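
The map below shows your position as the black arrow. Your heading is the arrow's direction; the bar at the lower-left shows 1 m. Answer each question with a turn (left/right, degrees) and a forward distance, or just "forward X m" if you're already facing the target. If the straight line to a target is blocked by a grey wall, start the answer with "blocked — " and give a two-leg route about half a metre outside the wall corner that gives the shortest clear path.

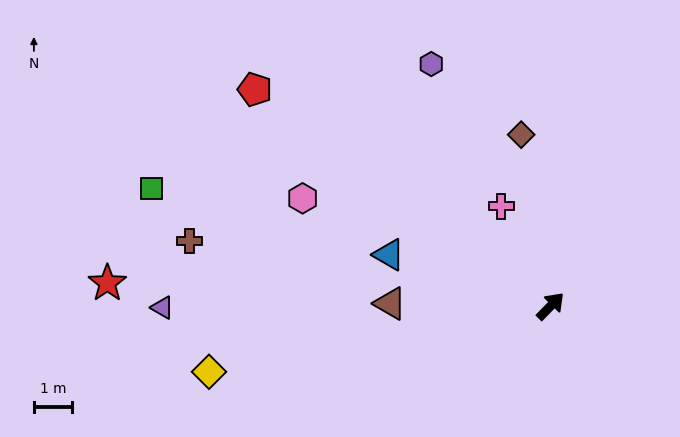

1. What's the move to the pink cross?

turn left 71°, forward 2.9 m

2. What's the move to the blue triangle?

turn left 117°, forward 4.4 m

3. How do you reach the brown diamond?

turn left 54°, forward 4.6 m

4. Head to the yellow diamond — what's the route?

turn left 145°, forward 9.1 m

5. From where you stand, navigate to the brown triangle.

turn left 133°, forward 4.2 m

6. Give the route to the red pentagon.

turn left 98°, forward 9.6 m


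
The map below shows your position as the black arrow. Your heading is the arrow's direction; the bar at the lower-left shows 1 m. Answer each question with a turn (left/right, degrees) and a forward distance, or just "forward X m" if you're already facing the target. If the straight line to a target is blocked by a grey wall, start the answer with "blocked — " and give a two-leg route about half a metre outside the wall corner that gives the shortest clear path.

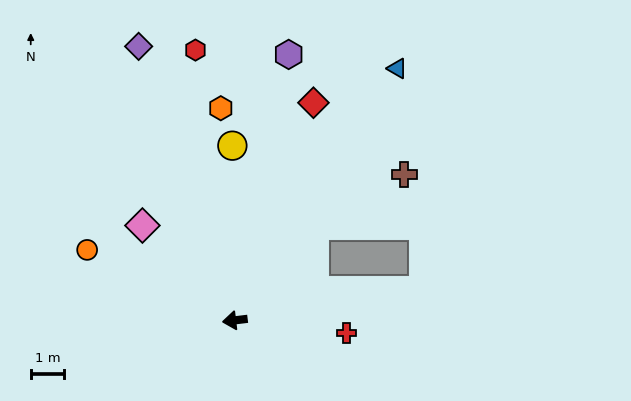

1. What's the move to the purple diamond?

turn right 77°, forward 8.6 m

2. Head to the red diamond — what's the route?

turn right 117°, forward 6.9 m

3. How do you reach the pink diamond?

turn right 53°, forward 3.9 m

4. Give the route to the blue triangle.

turn right 130°, forward 8.9 m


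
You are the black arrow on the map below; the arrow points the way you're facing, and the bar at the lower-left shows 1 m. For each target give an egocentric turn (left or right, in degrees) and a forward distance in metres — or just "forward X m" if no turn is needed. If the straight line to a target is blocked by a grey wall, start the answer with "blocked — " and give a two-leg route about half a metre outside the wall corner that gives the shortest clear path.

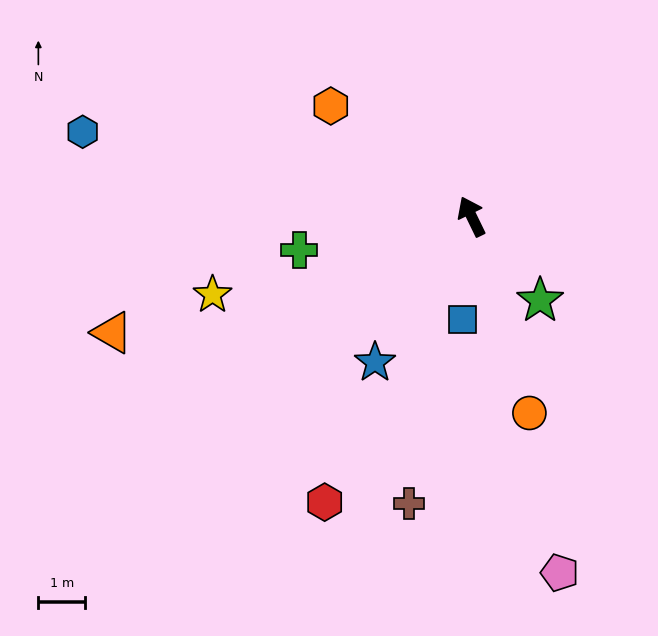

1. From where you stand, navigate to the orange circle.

turn left 170°, forward 4.4 m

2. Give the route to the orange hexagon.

turn left 26°, forward 3.8 m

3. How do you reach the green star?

turn right 167°, forward 2.3 m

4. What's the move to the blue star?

turn left 121°, forward 3.7 m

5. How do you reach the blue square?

turn left 149°, forward 2.2 m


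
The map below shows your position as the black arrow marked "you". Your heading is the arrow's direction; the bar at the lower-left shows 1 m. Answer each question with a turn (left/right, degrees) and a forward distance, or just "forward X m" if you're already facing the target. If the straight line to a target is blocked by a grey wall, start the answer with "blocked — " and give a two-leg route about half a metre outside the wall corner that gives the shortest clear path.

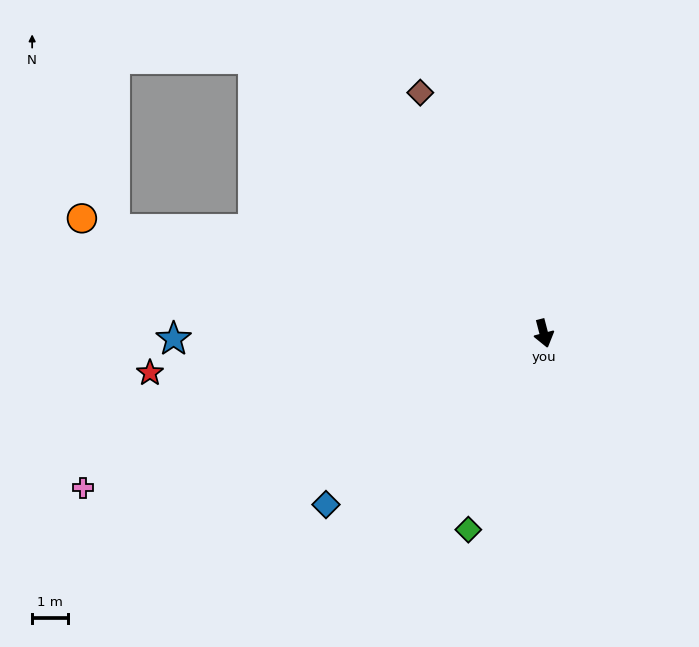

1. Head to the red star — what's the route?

turn right 99°, forward 11.0 m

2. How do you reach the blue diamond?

turn right 66°, forward 7.7 m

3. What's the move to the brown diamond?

turn right 167°, forward 7.6 m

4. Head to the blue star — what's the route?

turn right 104°, forward 10.3 m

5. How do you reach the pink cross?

turn right 86°, forward 13.6 m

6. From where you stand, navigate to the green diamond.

turn right 36°, forward 5.9 m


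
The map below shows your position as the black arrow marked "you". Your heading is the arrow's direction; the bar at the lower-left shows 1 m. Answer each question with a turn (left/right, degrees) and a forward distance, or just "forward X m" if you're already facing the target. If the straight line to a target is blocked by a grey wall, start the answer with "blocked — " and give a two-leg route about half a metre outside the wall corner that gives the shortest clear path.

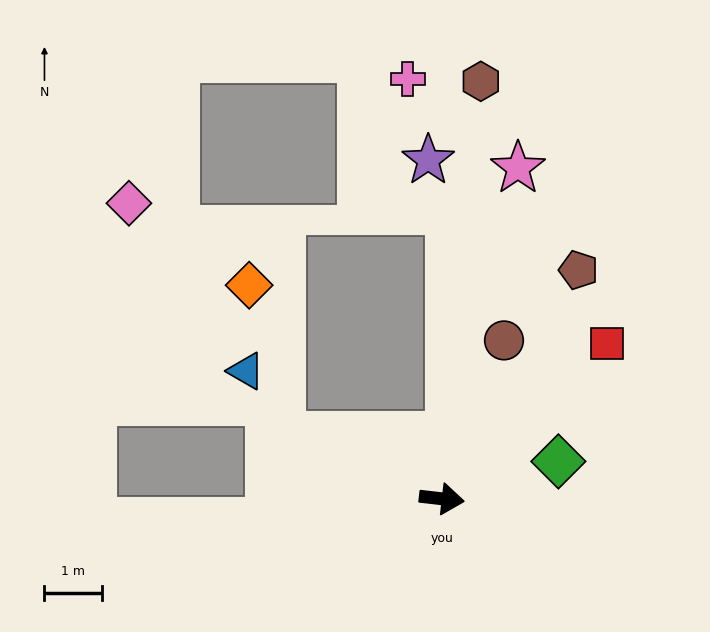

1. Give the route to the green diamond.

turn left 24°, forward 2.1 m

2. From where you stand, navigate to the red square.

turn left 50°, forward 3.9 m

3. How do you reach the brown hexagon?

turn left 91°, forward 7.3 m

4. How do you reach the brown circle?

turn left 75°, forward 3.0 m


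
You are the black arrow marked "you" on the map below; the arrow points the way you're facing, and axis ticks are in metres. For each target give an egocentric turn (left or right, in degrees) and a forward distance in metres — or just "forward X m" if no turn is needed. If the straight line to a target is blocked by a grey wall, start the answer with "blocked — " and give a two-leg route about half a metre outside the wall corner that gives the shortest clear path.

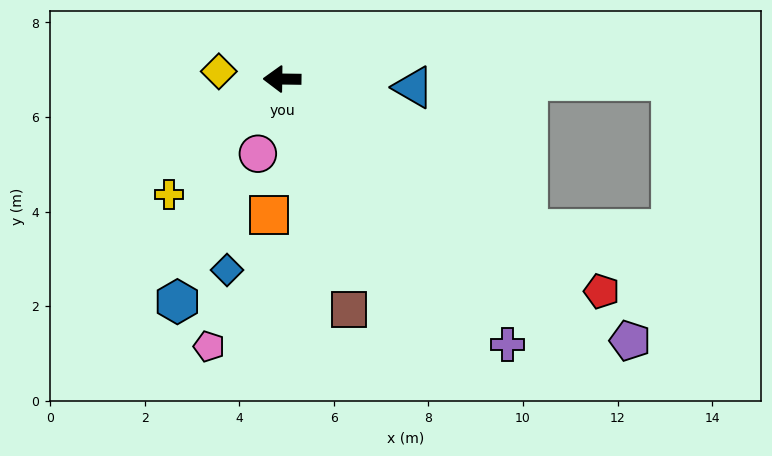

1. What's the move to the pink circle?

turn left 73°, forward 1.7 m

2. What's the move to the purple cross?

turn left 131°, forward 7.4 m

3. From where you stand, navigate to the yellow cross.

turn left 46°, forward 3.4 m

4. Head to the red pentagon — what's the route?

turn left 147°, forward 8.1 m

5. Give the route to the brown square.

turn left 107°, forward 5.1 m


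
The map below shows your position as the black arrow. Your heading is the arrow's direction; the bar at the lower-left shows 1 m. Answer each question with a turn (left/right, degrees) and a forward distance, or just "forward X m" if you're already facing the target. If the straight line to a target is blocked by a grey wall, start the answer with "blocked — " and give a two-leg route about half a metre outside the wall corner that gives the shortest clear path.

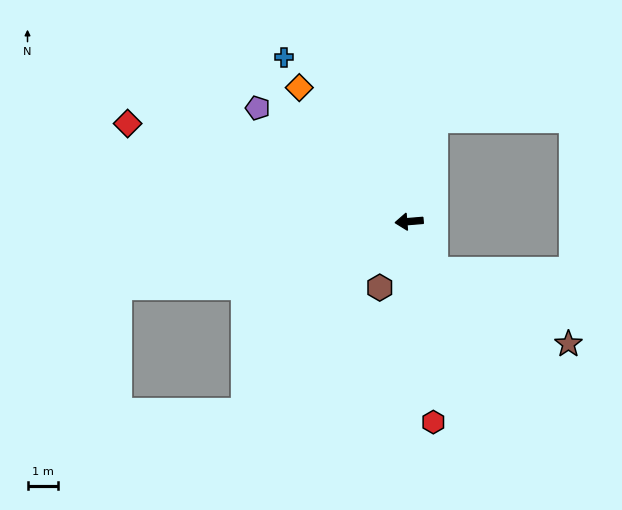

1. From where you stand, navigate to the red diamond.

turn right 24°, forward 9.7 m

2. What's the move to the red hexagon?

turn left 92°, forward 6.6 m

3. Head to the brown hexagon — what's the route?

turn left 61°, forward 2.4 m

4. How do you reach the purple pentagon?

turn right 42°, forward 6.2 m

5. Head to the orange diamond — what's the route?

turn right 55°, forward 5.6 m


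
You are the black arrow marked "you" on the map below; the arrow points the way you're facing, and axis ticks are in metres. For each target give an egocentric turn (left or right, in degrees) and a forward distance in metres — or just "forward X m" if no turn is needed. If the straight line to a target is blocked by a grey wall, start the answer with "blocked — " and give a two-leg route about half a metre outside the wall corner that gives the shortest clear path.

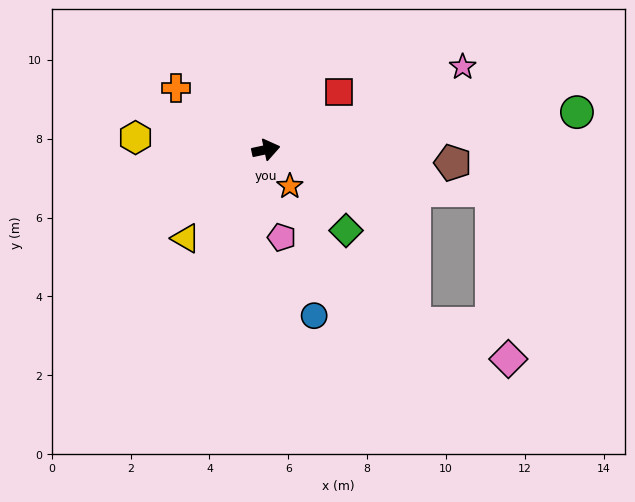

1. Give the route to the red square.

turn left 26°, forward 2.4 m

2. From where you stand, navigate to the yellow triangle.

turn right 144°, forward 3.0 m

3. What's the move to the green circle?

turn right 5°, forward 7.9 m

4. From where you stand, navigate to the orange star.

turn right 69°, forward 1.1 m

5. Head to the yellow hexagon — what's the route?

turn left 163°, forward 3.3 m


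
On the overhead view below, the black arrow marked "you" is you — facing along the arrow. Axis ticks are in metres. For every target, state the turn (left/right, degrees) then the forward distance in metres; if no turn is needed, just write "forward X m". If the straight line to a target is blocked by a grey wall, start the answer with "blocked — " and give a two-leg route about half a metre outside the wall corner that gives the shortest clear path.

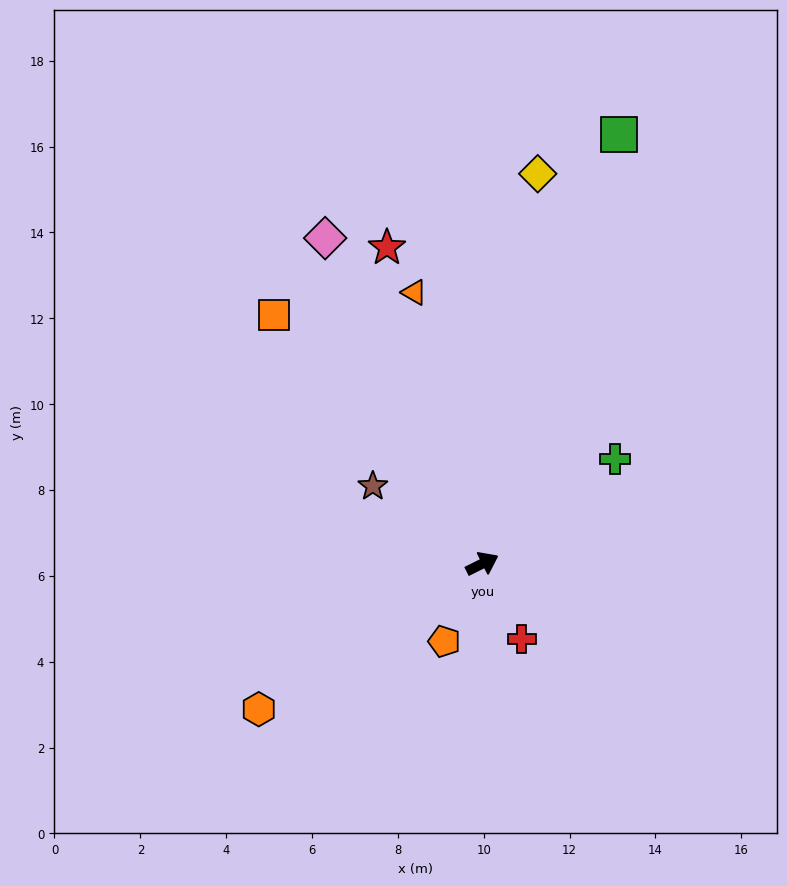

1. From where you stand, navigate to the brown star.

turn left 118°, forward 3.1 m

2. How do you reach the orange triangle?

turn left 78°, forward 6.5 m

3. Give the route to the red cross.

turn right 89°, forward 2.0 m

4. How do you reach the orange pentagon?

turn right 142°, forward 2.0 m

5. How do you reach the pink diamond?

turn left 89°, forward 8.4 m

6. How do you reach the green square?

turn left 46°, forward 10.5 m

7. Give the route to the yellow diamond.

turn left 55°, forward 9.2 m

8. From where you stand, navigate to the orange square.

turn left 104°, forward 7.6 m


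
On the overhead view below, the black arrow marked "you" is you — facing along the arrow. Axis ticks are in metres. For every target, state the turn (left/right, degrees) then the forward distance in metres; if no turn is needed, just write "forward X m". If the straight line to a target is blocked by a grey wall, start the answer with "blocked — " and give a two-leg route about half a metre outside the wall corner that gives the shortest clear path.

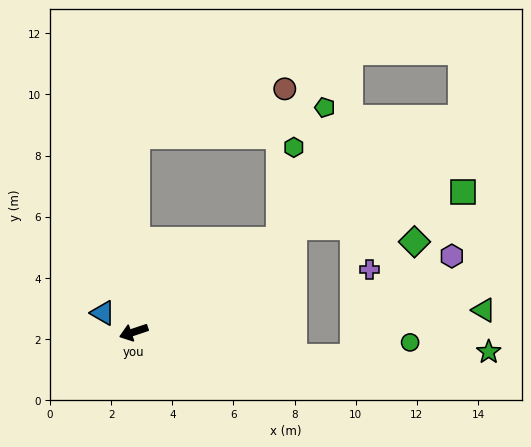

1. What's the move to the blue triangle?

turn right 50°, forward 1.2 m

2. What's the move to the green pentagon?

blocked — turn right 166°, forward 5.6 m, then turn left 38°, forward 4.6 m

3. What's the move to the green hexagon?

blocked — turn right 166°, forward 5.6 m, then turn left 48°, forward 3.0 m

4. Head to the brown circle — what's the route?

blocked — turn right 110°, forward 6.4 m, then turn right 71°, forward 5.1 m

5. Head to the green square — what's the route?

blocked — turn right 165°, forward 6.3 m, then turn right 22°, forward 5.6 m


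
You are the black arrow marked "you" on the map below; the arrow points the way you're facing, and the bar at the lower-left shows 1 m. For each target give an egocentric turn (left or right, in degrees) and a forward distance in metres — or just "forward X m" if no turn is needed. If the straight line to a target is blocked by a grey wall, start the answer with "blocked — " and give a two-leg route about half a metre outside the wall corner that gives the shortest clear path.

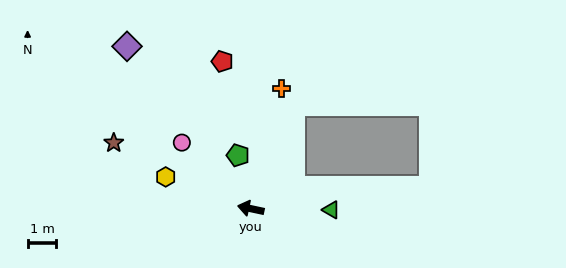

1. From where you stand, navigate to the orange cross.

turn right 92°, forward 4.3 m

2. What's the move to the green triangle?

turn right 169°, forward 2.8 m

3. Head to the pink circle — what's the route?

turn right 32°, forward 3.3 m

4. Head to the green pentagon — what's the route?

turn right 64°, forward 1.9 m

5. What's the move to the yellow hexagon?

turn right 8°, forward 3.1 m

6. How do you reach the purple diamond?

turn right 41°, forward 7.1 m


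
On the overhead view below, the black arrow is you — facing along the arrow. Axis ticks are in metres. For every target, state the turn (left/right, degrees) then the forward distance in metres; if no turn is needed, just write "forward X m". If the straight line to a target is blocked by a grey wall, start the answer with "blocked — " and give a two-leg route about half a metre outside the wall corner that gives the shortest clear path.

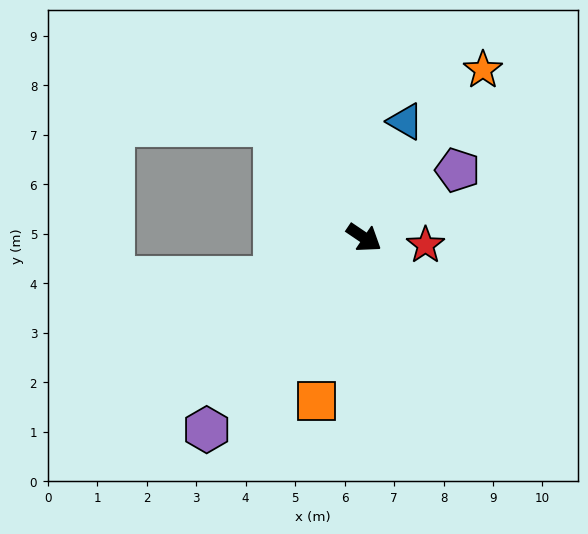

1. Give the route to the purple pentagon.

turn left 70°, forward 2.3 m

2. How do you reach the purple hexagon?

turn right 95°, forward 5.0 m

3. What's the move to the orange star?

turn left 89°, forward 4.2 m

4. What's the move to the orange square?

turn right 72°, forward 3.4 m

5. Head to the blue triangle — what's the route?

turn left 104°, forward 2.5 m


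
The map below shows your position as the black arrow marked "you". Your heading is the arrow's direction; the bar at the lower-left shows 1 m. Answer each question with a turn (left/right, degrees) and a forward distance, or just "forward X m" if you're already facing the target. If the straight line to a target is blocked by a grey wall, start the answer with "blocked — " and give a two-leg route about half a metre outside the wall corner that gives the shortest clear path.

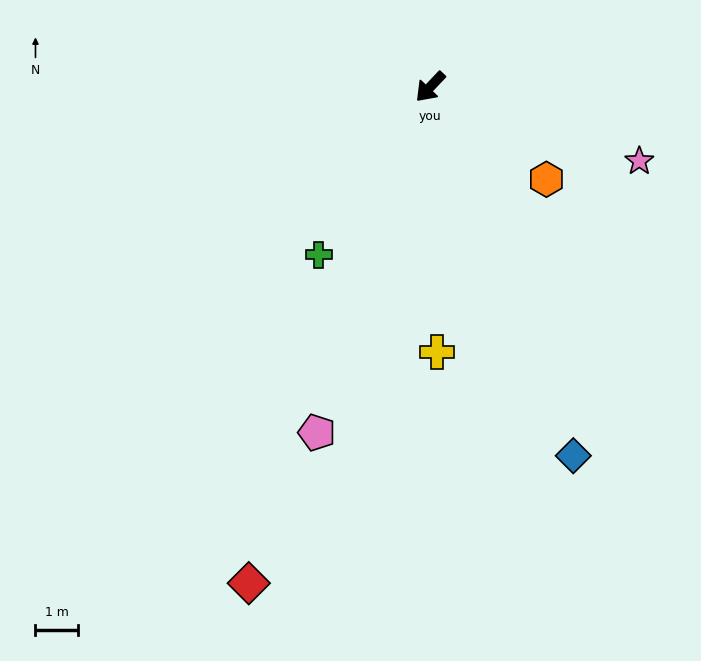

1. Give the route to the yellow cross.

turn left 45°, forward 6.2 m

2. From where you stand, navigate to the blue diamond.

turn left 65°, forward 9.3 m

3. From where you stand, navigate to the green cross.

turn left 10°, forward 4.7 m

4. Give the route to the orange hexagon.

turn left 95°, forward 3.5 m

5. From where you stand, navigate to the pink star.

turn left 114°, forward 5.2 m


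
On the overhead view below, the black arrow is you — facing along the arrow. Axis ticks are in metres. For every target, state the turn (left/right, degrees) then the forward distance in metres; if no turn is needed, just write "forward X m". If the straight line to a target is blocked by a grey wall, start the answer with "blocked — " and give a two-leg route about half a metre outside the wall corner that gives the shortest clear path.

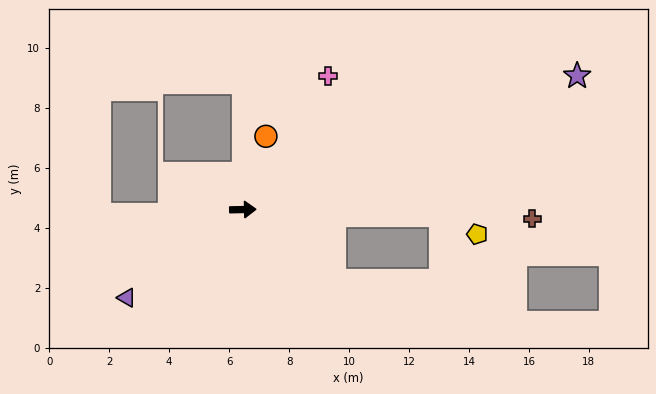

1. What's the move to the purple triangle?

turn right 144°, forward 4.9 m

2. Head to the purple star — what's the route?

turn left 21°, forward 12.0 m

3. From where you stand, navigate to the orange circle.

turn left 71°, forward 2.6 m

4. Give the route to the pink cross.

turn left 56°, forward 5.3 m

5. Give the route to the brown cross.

turn right 3°, forward 9.7 m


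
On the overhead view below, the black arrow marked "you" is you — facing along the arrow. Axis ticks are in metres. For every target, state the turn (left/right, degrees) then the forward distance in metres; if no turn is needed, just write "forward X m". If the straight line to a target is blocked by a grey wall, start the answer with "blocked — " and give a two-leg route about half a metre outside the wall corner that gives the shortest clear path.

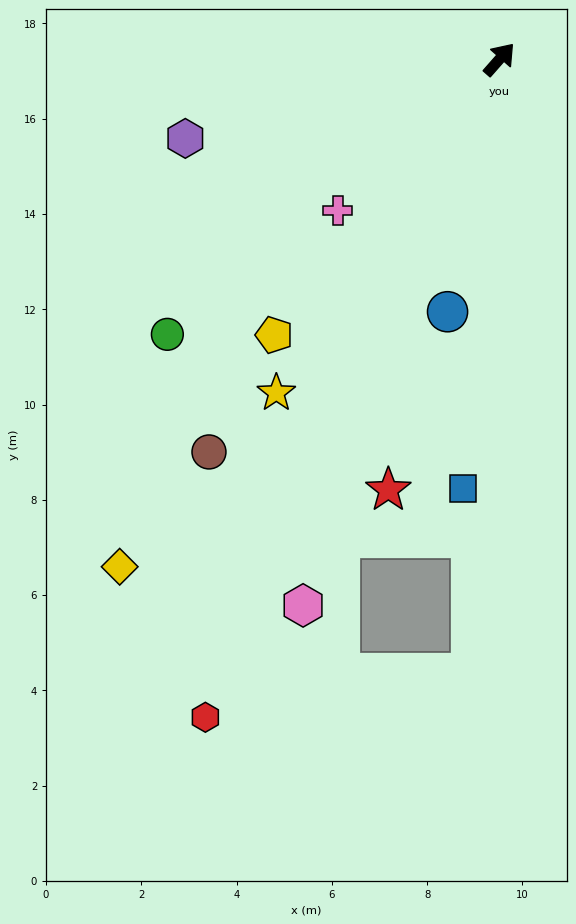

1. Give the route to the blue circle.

turn right 150°, forward 5.4 m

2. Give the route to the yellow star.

turn right 172°, forward 8.4 m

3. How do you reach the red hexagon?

turn right 163°, forward 15.1 m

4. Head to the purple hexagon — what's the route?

turn left 145°, forward 6.8 m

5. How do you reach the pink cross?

turn left 174°, forward 4.6 m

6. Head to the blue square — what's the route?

turn right 144°, forward 9.0 m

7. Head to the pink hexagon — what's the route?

turn right 158°, forward 12.2 m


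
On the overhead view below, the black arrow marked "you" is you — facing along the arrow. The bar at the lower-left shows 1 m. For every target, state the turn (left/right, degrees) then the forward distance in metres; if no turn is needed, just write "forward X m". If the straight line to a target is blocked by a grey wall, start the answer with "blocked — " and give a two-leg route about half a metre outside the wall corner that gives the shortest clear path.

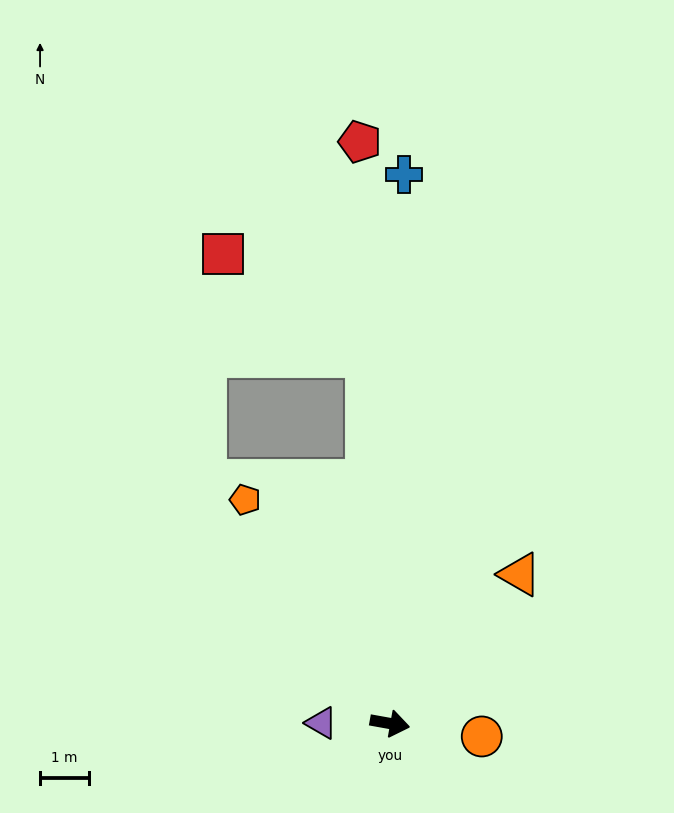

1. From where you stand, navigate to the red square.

blocked — turn left 104°, forward 7.5 m, then turn left 51°, forward 3.6 m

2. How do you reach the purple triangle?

turn right 170°, forward 1.4 m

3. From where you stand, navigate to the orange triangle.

turn left 59°, forward 4.1 m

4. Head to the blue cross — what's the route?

turn left 99°, forward 11.3 m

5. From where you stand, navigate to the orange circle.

turn left 2°, forward 1.9 m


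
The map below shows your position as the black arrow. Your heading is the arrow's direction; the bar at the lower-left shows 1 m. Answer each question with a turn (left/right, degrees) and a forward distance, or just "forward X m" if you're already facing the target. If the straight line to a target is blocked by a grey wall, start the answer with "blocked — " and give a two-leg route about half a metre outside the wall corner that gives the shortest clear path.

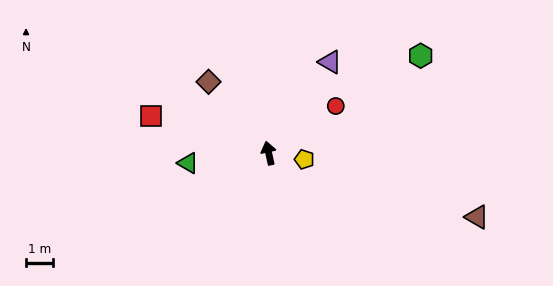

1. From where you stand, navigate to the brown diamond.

turn left 28°, forward 3.4 m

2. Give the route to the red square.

turn left 60°, forward 4.5 m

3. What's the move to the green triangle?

turn left 85°, forward 3.0 m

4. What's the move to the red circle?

turn right 68°, forward 3.0 m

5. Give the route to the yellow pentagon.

turn right 113°, forward 1.3 m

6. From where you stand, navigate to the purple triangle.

turn right 47°, forward 4.0 m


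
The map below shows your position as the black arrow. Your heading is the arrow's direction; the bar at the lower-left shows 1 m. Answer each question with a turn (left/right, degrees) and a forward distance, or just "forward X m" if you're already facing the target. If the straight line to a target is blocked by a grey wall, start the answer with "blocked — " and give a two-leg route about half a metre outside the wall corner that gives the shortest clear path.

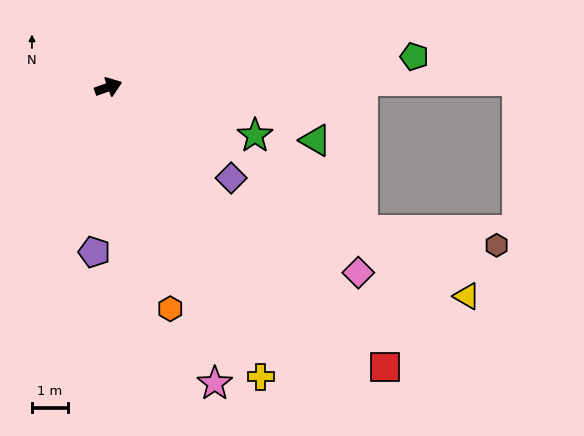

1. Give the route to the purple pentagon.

turn right 115°, forward 4.6 m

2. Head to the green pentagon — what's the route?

turn right 14°, forward 8.5 m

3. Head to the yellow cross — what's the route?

turn right 82°, forward 9.1 m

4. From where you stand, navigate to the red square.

turn right 65°, forward 10.9 m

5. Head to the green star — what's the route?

turn right 38°, forward 4.3 m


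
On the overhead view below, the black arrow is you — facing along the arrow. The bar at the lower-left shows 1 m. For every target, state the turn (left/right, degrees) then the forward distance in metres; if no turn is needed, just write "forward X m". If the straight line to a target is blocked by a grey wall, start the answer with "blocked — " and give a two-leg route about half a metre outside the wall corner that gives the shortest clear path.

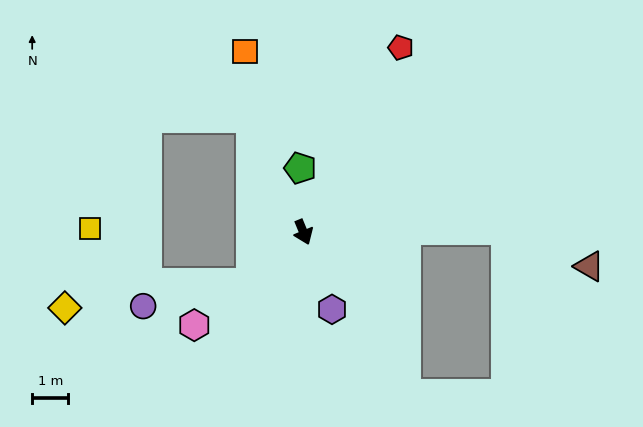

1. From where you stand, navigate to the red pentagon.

turn left 130°, forward 5.8 m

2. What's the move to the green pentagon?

turn left 160°, forward 1.8 m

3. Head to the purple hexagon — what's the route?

turn right 2°, forward 2.3 m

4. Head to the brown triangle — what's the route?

blocked — turn left 68°, forward 5.6 m, then turn right 24°, forward 2.5 m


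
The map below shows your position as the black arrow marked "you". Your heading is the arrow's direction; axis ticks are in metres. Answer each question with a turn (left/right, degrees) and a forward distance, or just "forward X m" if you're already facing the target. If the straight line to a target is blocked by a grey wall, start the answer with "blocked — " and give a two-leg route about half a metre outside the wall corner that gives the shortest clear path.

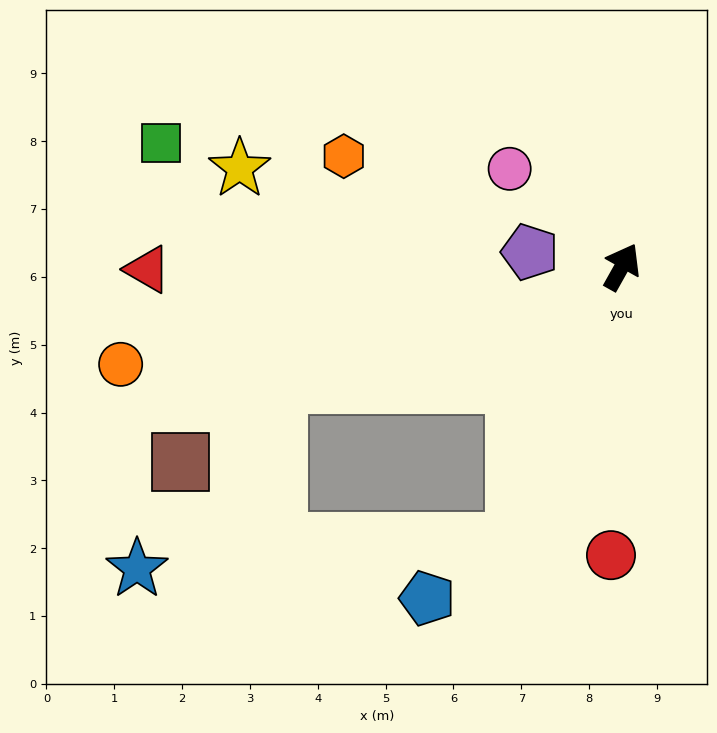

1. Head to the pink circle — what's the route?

turn left 78°, forward 2.2 m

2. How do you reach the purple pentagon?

turn left 110°, forward 1.4 m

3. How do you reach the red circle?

turn right 153°, forward 4.3 m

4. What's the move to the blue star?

blocked — turn right 172°, forward 4.4 m, then turn right 65°, forward 5.6 m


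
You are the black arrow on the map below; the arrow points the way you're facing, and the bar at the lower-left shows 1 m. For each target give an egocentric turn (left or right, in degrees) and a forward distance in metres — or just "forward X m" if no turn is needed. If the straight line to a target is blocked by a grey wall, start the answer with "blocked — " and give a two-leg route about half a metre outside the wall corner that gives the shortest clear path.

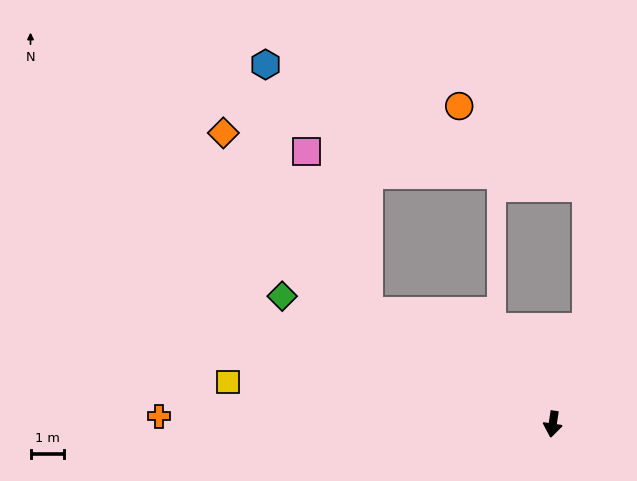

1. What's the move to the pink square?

blocked — turn right 113°, forward 6.4 m, then turn right 37°, forward 5.1 m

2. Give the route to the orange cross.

turn right 83°, forward 11.7 m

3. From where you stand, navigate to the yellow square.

turn right 89°, forward 9.7 m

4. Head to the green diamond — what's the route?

turn right 107°, forward 8.9 m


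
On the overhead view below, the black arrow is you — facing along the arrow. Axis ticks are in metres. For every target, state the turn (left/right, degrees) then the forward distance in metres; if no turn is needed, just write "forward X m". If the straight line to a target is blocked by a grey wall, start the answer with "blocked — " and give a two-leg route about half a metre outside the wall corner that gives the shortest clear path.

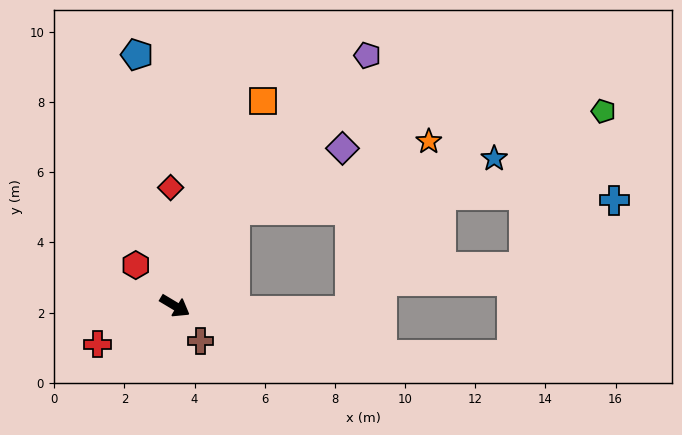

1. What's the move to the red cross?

turn right 123°, forward 2.5 m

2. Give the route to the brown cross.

turn right 23°, forward 1.2 m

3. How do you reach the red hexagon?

turn left 165°, forward 1.6 m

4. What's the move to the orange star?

blocked — turn left 88°, forward 3.2 m, then turn right 38°, forward 5.8 m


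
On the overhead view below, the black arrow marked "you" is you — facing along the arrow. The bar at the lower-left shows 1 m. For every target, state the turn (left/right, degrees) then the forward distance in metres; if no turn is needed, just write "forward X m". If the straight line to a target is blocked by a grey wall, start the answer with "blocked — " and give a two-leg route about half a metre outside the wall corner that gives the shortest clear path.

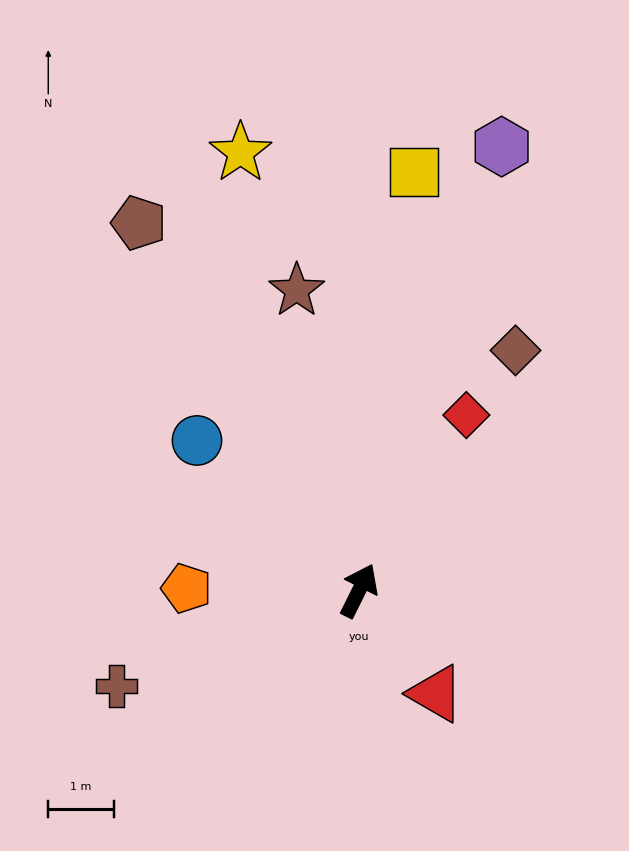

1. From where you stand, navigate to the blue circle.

turn left 74°, forward 3.4 m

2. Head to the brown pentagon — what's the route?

turn left 57°, forward 6.5 m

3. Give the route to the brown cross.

turn left 138°, forward 4.0 m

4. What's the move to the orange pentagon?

turn left 116°, forward 2.6 m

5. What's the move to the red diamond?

turn right 5°, forward 3.1 m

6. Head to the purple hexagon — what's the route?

turn left 9°, forward 7.1 m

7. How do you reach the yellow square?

turn left 19°, forward 6.4 m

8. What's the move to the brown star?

turn left 38°, forward 4.7 m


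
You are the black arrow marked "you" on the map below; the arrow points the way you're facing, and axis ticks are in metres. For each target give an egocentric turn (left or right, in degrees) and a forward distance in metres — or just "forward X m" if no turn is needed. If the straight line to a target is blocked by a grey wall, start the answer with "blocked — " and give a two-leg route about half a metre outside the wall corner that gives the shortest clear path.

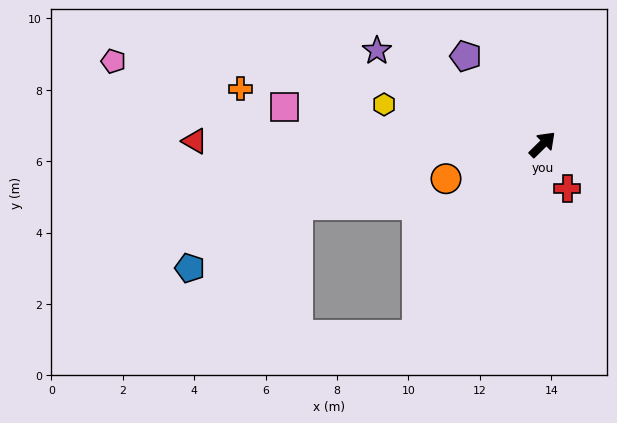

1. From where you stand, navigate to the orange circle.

turn left 155°, forward 2.9 m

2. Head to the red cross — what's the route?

turn right 105°, forward 1.4 m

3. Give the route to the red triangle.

turn left 135°, forward 9.7 m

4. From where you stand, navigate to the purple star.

turn left 106°, forward 5.3 m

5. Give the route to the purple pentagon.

turn left 86°, forward 3.3 m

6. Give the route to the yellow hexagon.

turn left 121°, forward 4.6 m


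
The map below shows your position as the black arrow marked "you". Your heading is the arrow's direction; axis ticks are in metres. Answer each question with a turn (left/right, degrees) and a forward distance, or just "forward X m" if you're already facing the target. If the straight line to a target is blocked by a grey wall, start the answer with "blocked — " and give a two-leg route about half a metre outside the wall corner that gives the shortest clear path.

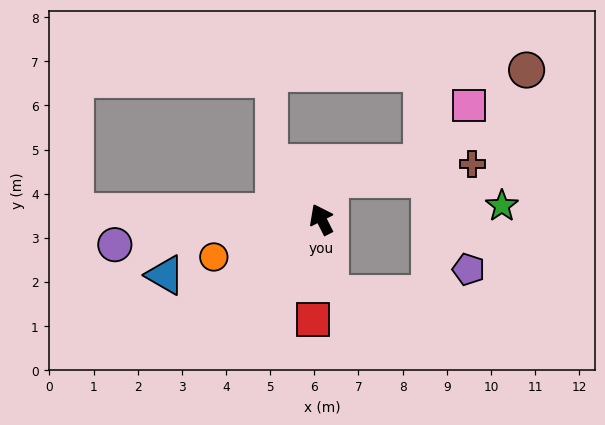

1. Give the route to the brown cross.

blocked — turn right 39°, forward 0.9 m, then turn right 72°, forward 3.2 m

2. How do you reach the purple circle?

turn left 70°, forward 4.7 m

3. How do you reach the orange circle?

turn left 82°, forward 2.6 m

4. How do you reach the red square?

turn left 148°, forward 2.3 m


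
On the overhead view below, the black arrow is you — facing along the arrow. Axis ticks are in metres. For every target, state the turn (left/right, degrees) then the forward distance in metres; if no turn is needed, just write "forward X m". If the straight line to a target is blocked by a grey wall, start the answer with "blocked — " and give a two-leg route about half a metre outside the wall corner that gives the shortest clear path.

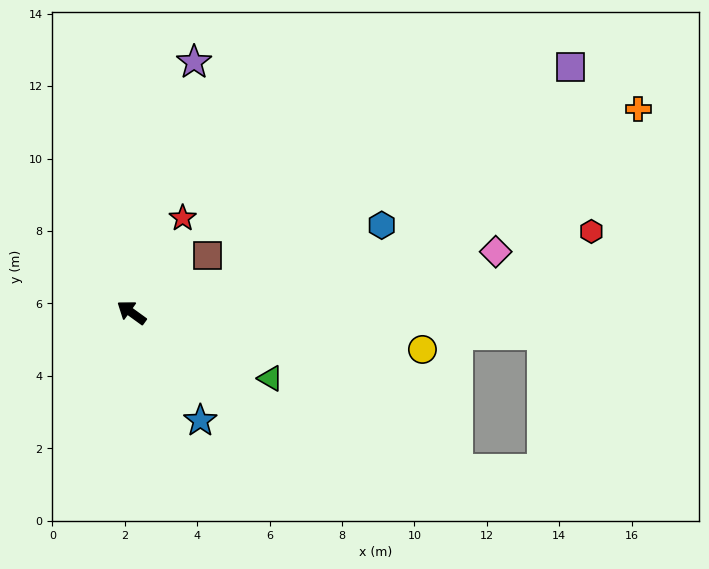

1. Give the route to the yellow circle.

turn right 151°, forward 8.1 m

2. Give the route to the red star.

turn right 83°, forward 3.0 m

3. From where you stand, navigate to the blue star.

turn left 158°, forward 3.5 m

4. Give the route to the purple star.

turn right 68°, forward 7.1 m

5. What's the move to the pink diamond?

turn right 135°, forward 10.2 m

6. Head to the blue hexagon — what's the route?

turn right 125°, forward 7.3 m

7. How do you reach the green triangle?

turn right 169°, forward 4.2 m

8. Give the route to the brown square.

turn right 107°, forward 2.6 m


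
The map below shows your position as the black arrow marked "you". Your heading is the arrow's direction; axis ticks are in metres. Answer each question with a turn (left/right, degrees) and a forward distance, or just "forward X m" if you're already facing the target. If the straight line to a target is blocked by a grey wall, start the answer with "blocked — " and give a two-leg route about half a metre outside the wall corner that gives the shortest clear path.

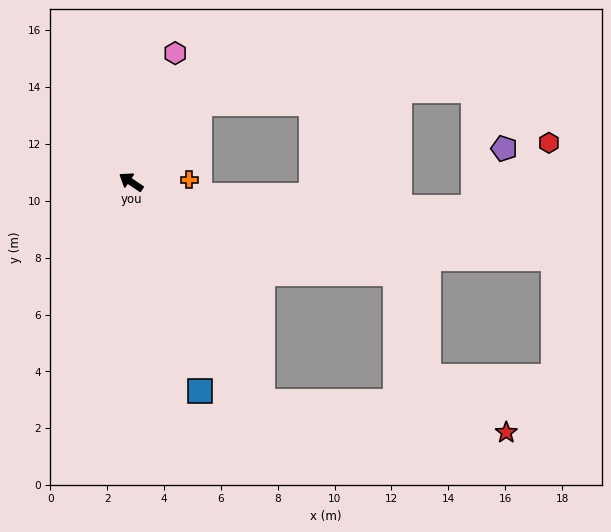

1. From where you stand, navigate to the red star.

blocked — turn left 155°, forward 9.0 m, then turn left 51°, forward 8.6 m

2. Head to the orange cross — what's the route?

turn right 144°, forward 2.0 m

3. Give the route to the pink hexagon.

turn right 75°, forward 4.8 m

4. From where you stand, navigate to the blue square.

turn left 142°, forward 7.7 m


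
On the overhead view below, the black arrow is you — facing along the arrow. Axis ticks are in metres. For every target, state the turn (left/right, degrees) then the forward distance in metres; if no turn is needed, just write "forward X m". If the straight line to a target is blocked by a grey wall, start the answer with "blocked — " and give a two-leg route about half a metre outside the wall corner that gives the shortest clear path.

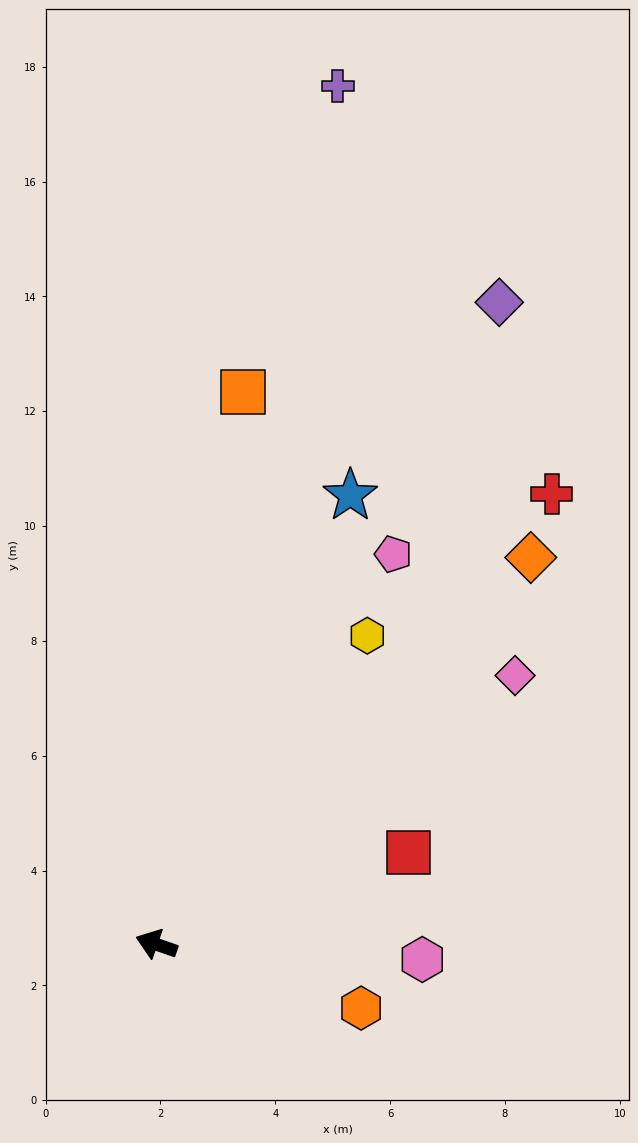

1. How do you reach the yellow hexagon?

turn right 105°, forward 6.5 m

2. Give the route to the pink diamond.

turn right 124°, forward 7.8 m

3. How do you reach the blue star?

turn right 94°, forward 8.5 m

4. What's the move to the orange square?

turn right 80°, forward 9.7 m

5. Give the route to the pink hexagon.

turn right 164°, forward 4.6 m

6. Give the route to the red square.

turn right 141°, forward 4.7 m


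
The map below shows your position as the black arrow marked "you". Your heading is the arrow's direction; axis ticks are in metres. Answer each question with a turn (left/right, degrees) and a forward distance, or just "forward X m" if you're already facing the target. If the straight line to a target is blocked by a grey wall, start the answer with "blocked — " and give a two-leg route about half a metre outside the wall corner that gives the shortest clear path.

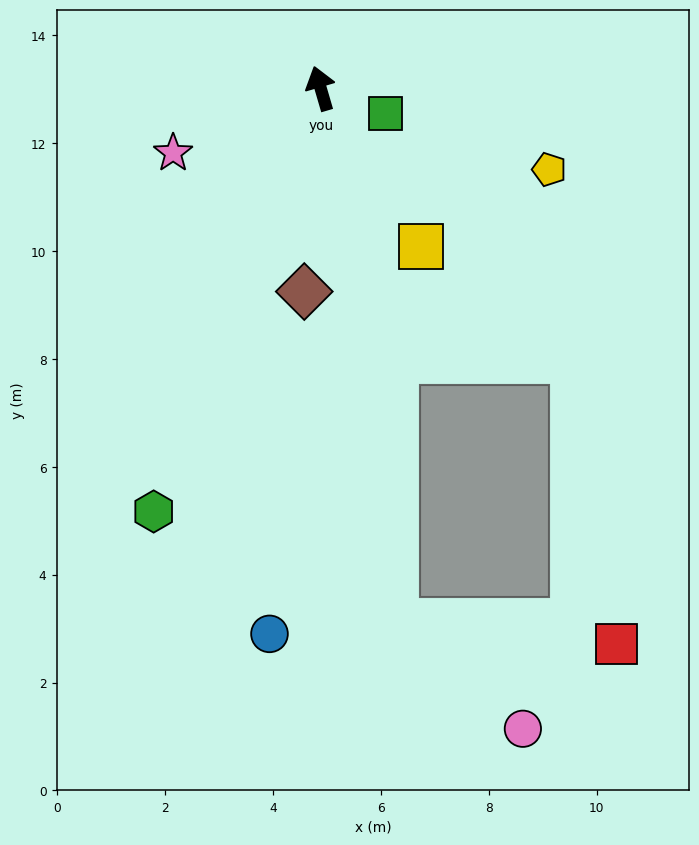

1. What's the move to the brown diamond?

turn left 159°, forward 3.8 m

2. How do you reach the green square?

turn right 127°, forward 1.3 m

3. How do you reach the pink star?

turn left 97°, forward 3.0 m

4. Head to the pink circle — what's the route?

blocked — turn left 172°, forward 10.0 m, then turn left 42°, forward 3.1 m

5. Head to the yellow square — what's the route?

turn right 164°, forward 3.5 m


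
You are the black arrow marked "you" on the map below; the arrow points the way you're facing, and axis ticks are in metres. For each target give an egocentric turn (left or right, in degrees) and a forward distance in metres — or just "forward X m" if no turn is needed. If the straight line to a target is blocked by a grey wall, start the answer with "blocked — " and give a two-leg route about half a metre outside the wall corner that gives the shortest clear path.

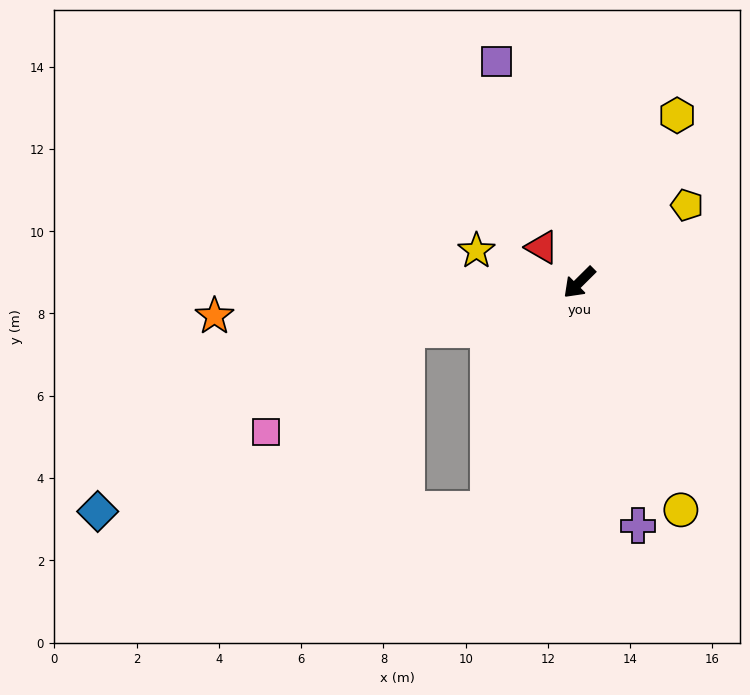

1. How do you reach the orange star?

turn right 39°, forward 8.9 m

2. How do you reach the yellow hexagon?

turn right 165°, forward 4.7 m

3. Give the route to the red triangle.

turn right 88°, forward 1.2 m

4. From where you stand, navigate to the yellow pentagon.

turn left 171°, forward 3.2 m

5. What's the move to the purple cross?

turn left 59°, forward 6.1 m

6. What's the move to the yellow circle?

turn left 69°, forward 6.1 m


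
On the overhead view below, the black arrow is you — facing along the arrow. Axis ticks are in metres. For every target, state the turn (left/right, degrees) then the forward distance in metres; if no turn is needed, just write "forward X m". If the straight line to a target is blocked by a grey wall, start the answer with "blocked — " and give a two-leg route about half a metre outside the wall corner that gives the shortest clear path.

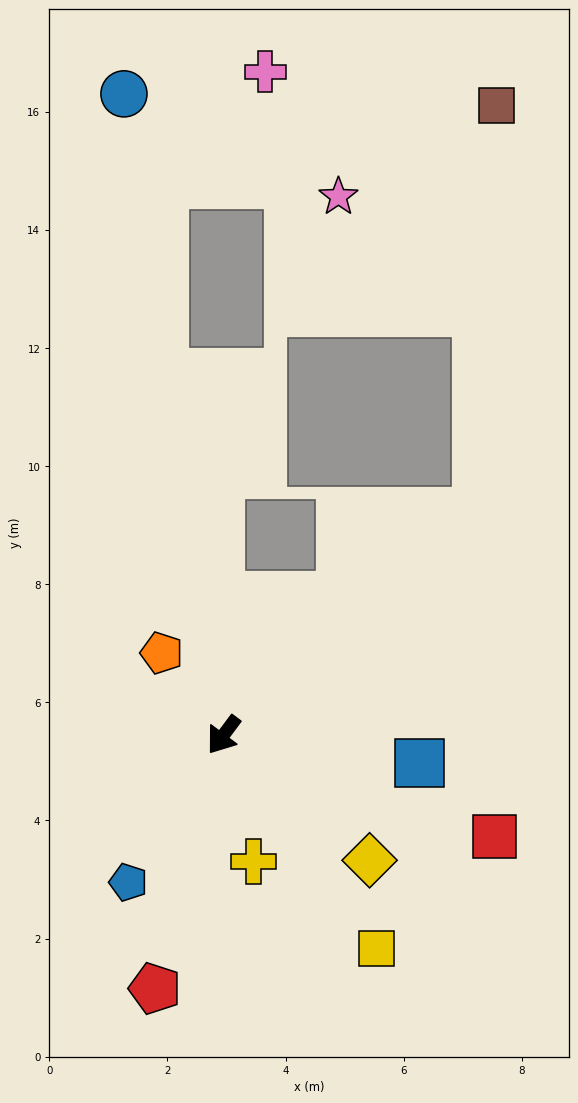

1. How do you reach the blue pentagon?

turn left 4°, forward 3.0 m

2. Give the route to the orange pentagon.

turn right 106°, forward 1.7 m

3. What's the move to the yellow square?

turn left 72°, forward 4.4 m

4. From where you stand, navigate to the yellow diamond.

turn left 86°, forward 3.3 m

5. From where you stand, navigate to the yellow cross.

turn left 50°, forward 2.2 m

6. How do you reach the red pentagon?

turn left 22°, forward 4.4 m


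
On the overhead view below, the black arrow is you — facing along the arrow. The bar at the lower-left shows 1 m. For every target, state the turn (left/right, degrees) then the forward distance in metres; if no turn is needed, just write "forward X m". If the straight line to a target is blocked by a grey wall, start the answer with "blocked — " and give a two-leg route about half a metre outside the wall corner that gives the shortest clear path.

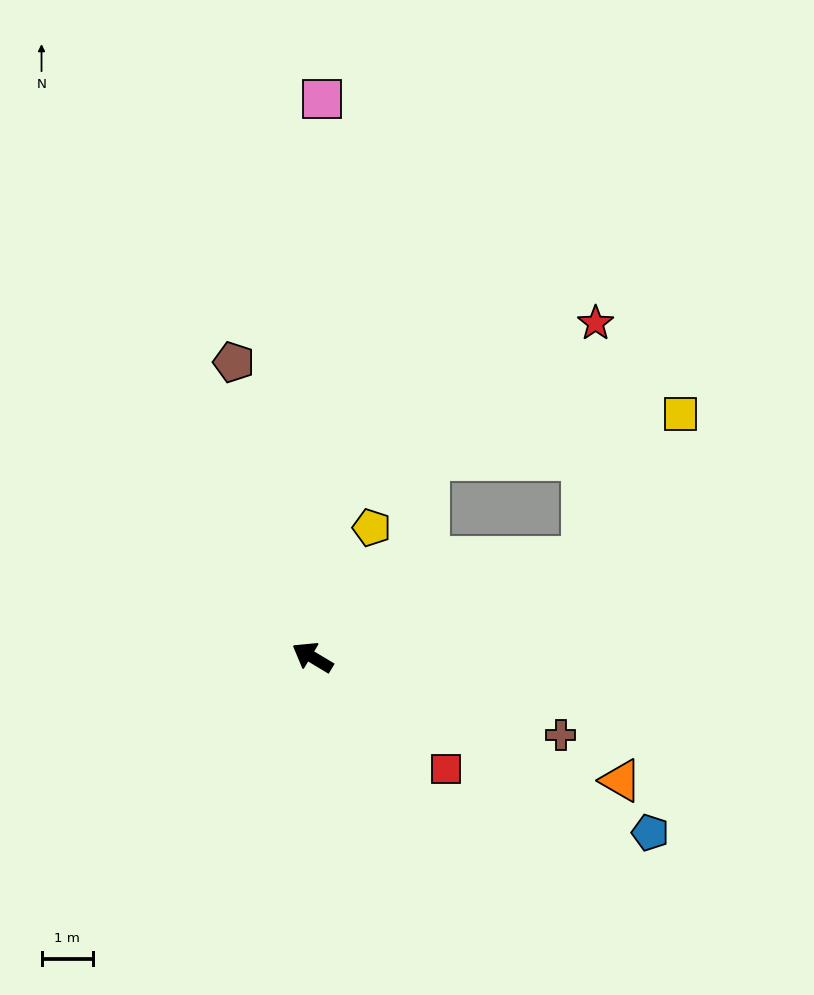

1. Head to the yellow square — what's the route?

blocked — turn right 129°, forward 5.6 m, then turn left 36°, forward 3.4 m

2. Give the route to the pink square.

turn right 60°, forward 10.9 m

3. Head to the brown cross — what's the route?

turn right 166°, forward 5.1 m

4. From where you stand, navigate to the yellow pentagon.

turn right 84°, forward 2.8 m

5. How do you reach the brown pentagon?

turn right 44°, forward 6.0 m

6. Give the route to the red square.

turn left 171°, forward 3.4 m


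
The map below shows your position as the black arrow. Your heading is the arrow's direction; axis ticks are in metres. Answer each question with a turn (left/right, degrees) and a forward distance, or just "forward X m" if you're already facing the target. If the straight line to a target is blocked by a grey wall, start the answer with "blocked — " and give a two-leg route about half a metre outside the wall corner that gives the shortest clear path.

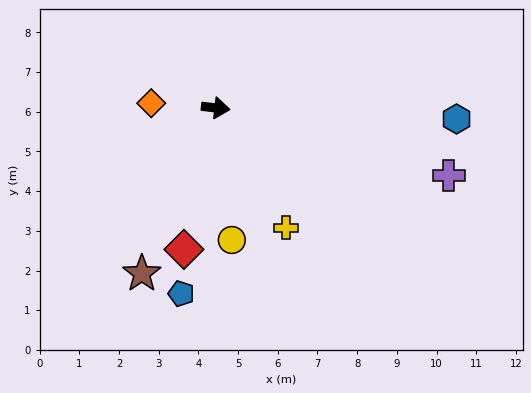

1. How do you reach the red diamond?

turn right 96°, forward 3.7 m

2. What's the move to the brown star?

turn right 107°, forward 4.6 m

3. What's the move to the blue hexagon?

turn left 4°, forward 6.1 m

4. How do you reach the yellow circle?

turn right 77°, forward 3.4 m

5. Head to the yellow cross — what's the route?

turn right 53°, forward 3.5 m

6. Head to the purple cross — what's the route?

turn right 10°, forward 6.1 m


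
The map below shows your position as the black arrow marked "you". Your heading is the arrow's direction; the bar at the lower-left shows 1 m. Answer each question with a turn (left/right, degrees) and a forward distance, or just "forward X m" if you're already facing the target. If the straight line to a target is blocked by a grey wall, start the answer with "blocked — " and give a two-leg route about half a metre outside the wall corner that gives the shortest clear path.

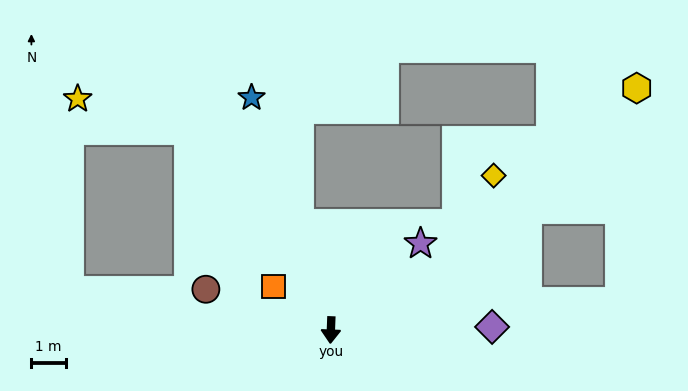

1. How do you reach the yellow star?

blocked — turn right 142°, forward 7.2 m, then turn left 38°, forward 3.4 m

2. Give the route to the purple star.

turn left 136°, forward 3.7 m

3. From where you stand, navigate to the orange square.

turn right 125°, forward 2.1 m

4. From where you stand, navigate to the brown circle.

turn right 106°, forward 3.9 m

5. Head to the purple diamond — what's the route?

turn left 93°, forward 4.7 m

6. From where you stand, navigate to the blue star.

turn right 159°, forward 7.2 m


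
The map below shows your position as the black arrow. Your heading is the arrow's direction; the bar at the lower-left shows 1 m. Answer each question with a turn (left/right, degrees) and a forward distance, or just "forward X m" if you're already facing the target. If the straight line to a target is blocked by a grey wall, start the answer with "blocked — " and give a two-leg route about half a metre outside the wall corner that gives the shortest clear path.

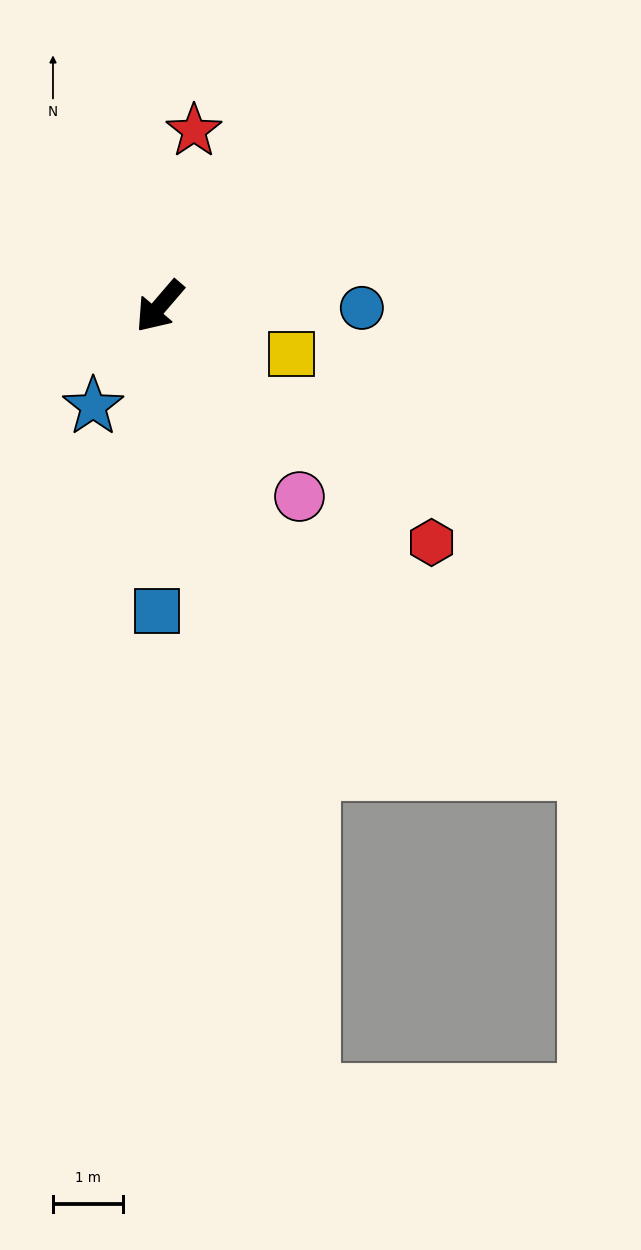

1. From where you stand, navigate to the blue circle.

turn left 130°, forward 2.9 m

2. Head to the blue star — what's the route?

turn left 7°, forward 1.7 m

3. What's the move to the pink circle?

turn left 77°, forward 3.4 m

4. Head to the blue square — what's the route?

turn left 40°, forward 4.3 m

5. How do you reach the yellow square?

turn left 111°, forward 2.0 m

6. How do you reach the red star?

turn right 150°, forward 2.5 m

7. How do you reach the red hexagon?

turn left 90°, forward 5.1 m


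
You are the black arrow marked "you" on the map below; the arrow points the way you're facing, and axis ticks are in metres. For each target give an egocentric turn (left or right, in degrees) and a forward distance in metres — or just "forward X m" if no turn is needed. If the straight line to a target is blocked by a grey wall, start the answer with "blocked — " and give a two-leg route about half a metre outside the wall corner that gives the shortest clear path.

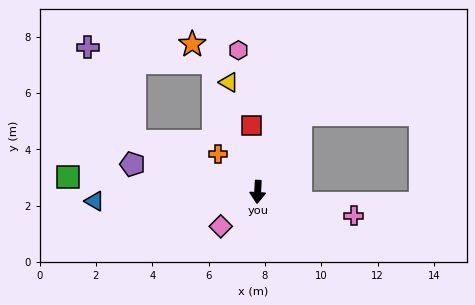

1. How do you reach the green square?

turn right 91°, forward 6.7 m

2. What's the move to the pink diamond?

turn right 44°, forward 1.8 m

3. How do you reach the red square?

turn right 171°, forward 2.4 m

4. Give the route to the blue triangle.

turn right 84°, forward 5.8 m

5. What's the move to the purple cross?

blocked — turn right 109°, forward 4.7 m, then turn right 41°, forward 3.7 m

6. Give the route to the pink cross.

turn left 79°, forward 3.5 m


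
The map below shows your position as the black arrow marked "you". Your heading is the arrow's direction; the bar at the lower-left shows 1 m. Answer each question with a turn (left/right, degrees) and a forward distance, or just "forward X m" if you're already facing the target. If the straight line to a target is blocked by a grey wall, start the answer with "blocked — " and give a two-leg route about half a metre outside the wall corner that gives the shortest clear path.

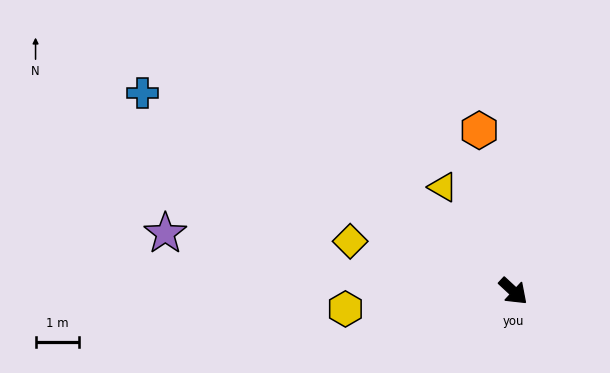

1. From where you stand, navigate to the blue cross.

turn right 165°, forward 9.6 m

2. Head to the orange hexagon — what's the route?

turn left 145°, forward 3.8 m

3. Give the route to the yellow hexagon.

turn right 131°, forward 3.9 m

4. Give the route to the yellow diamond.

turn right 154°, forward 3.9 m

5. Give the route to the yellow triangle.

turn left 167°, forward 2.9 m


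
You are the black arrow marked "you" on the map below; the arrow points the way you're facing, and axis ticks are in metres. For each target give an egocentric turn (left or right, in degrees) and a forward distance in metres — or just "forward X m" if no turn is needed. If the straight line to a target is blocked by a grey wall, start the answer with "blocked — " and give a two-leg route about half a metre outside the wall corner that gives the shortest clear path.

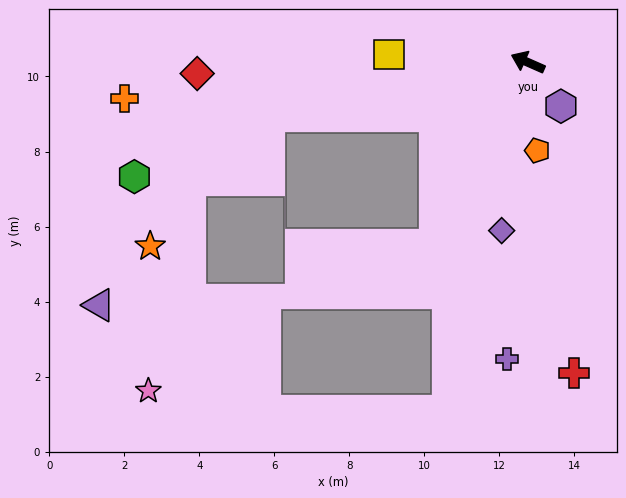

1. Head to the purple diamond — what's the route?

turn left 105°, forward 4.5 m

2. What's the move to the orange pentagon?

turn left 120°, forward 2.4 m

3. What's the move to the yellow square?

turn left 21°, forward 3.7 m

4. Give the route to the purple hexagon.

turn left 151°, forward 1.5 m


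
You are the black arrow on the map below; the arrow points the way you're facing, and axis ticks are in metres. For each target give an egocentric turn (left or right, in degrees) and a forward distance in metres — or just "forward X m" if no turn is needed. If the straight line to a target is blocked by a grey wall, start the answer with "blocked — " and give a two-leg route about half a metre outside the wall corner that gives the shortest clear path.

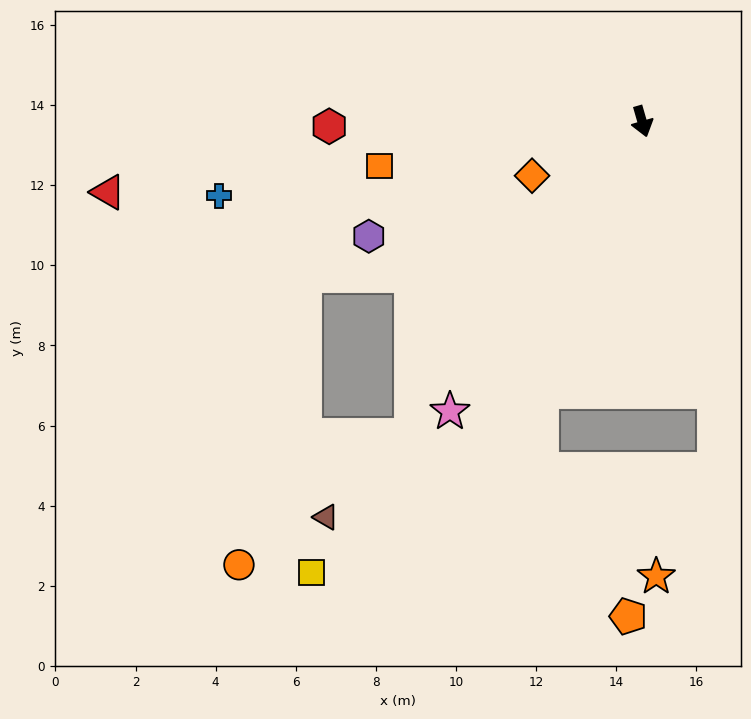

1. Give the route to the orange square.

turn right 96°, forward 6.7 m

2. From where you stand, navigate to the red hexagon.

turn right 105°, forward 7.8 m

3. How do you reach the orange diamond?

turn right 80°, forward 3.1 m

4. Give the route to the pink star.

turn right 50°, forward 8.7 m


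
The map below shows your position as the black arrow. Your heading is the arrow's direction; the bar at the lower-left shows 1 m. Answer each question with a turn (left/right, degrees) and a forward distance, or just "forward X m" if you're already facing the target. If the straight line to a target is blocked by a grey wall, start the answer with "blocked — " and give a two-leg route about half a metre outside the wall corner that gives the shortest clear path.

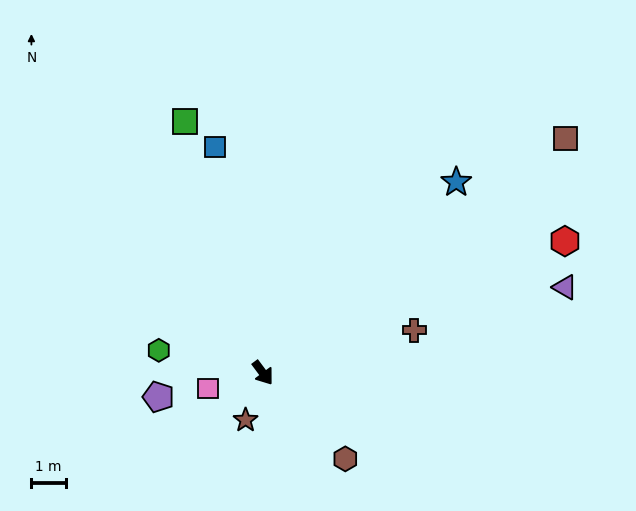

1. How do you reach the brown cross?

turn left 69°, forward 4.6 m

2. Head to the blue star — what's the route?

turn left 98°, forward 7.9 m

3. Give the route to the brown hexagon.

turn left 7°, forward 3.5 m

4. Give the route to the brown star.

turn right 57°, forward 1.5 m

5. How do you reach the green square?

turn left 161°, forward 7.7 m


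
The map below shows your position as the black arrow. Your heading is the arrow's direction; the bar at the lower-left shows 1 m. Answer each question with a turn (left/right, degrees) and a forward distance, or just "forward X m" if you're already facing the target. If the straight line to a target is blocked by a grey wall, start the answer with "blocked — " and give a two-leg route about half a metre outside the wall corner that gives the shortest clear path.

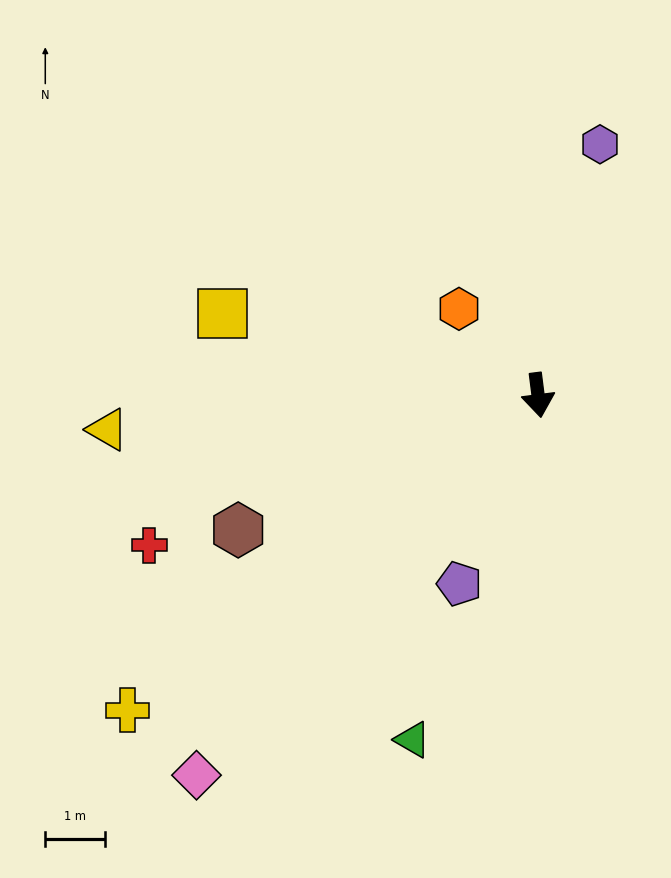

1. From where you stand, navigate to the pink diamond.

turn right 49°, forward 8.5 m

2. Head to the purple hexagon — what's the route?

turn left 159°, forward 4.3 m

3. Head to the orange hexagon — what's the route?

turn right 145°, forward 1.9 m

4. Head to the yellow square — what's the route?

turn right 112°, forward 5.4 m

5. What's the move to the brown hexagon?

turn right 73°, forward 5.5 m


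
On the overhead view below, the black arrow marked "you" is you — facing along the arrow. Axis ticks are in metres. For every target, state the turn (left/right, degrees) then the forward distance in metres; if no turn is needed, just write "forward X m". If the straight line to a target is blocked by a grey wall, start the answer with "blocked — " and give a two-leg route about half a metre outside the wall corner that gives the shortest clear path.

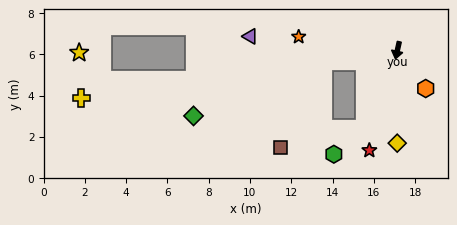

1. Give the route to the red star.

turn right 3°, forward 5.0 m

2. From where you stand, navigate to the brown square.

blocked — turn right 68°, forward 3.6 m, then turn left 54°, forward 4.6 m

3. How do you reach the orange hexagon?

turn left 49°, forward 2.3 m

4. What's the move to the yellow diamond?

turn left 13°, forward 4.5 m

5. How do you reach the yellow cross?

turn right 69°, forward 15.5 m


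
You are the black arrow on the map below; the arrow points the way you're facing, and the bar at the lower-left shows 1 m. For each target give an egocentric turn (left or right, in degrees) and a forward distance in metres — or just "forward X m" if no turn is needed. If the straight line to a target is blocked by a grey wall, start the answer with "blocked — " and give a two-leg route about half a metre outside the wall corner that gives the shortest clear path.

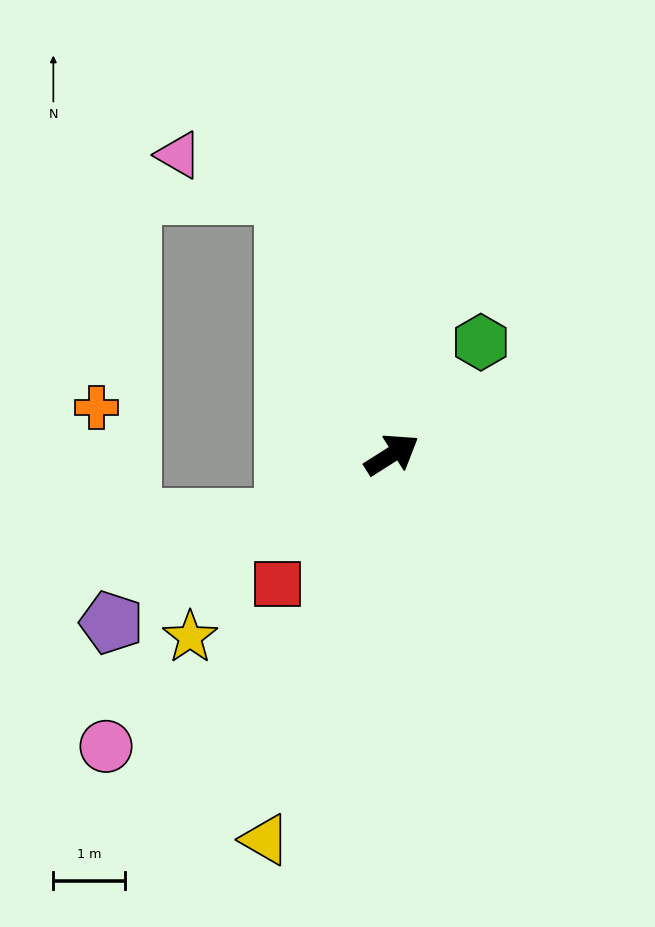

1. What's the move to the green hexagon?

turn left 19°, forward 2.0 m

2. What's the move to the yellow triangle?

turn right 141°, forward 5.6 m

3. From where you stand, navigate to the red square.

turn right 164°, forward 2.4 m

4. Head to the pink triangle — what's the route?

blocked — turn left 80°, forward 3.9 m, then turn left 48°, forward 1.6 m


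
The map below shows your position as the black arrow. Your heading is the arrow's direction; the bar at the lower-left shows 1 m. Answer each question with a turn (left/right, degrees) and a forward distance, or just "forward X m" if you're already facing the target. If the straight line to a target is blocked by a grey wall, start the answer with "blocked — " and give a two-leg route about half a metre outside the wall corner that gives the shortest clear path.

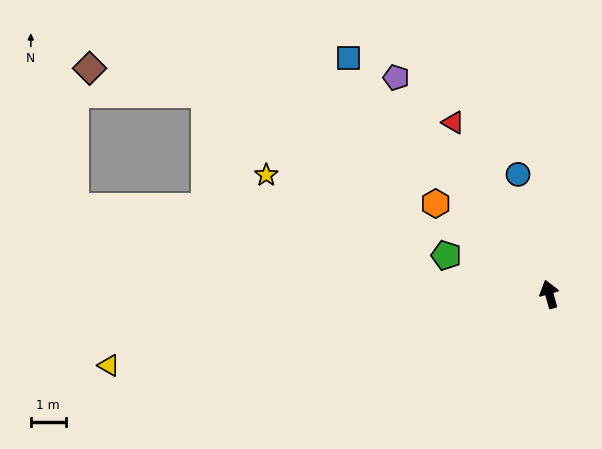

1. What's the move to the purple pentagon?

turn left 19°, forward 7.6 m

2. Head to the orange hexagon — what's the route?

turn left 36°, forward 4.2 m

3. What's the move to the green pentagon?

turn left 54°, forward 3.1 m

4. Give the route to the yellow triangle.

turn left 83°, forward 12.8 m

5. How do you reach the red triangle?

turn left 13°, forward 5.6 m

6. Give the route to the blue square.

turn left 25°, forward 8.9 m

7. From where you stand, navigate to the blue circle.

forward 3.5 m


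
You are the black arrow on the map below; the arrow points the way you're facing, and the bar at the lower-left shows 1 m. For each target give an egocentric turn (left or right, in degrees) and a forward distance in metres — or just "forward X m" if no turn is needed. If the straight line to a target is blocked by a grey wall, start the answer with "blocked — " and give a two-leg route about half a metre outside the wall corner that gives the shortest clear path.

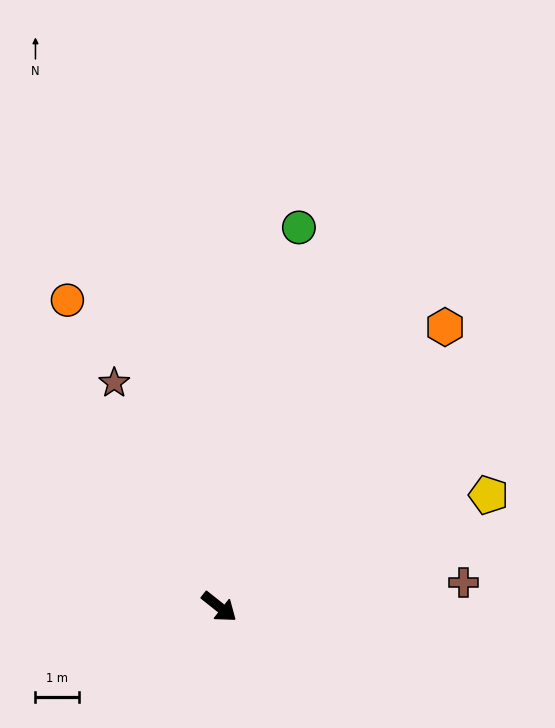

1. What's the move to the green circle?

turn left 117°, forward 8.9 m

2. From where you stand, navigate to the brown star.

turn left 154°, forward 5.7 m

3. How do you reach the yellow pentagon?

turn left 61°, forward 6.7 m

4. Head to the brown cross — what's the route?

turn left 44°, forward 5.6 m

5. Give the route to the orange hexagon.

turn left 89°, forward 8.2 m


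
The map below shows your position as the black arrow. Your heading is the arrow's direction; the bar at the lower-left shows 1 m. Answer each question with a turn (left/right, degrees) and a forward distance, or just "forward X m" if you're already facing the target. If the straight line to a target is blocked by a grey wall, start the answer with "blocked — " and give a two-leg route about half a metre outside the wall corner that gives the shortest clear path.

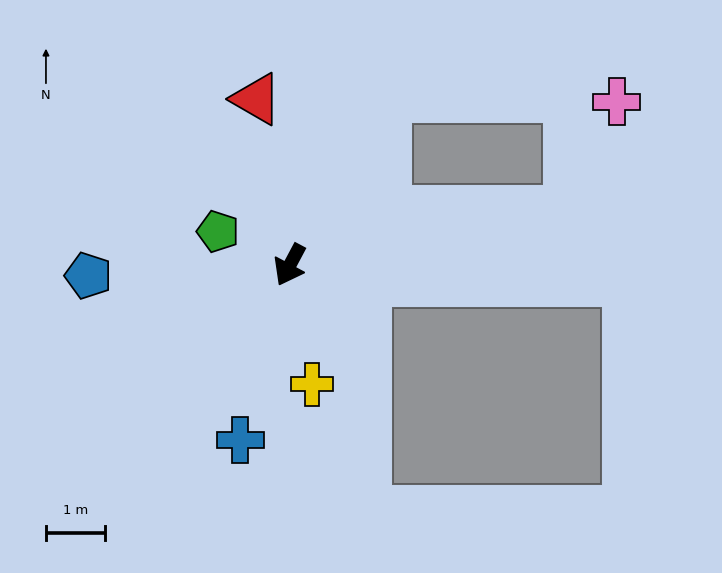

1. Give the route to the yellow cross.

turn left 39°, forward 2.0 m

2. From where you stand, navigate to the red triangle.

turn right 141°, forward 2.9 m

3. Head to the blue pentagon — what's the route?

turn right 59°, forward 3.4 m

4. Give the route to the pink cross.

blocked — turn left 129°, forward 4.8 m, then turn left 55°, forward 2.0 m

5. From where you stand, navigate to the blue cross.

turn left 12°, forward 3.1 m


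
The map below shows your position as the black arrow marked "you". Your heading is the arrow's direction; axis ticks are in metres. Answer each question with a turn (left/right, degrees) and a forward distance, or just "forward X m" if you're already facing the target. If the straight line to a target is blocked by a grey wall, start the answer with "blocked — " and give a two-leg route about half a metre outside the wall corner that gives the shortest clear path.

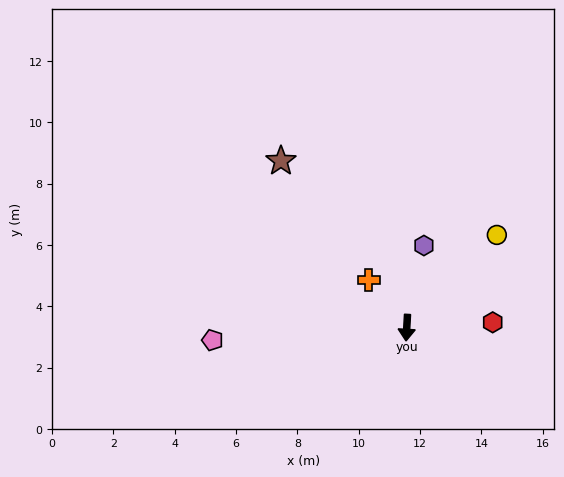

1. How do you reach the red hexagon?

turn left 97°, forward 2.8 m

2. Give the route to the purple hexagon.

turn left 171°, forward 2.7 m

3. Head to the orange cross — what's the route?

turn right 138°, forward 2.0 m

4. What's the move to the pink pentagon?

turn right 83°, forward 6.3 m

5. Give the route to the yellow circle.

turn left 139°, forward 4.2 m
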